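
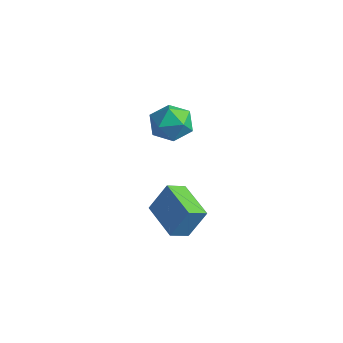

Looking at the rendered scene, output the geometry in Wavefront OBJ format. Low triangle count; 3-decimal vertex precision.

v -3.176 1.451 0.764
v -2.161 1.726 0.798
v -2.799 0.194 -0.318
v -1.784 0.469 -0.284
v -2.242 0.043 0.561
v -2.475 0.82 1.23
v -2.485 1.1 -0.75
v -2.718 1.877 -0.081
v -1.735 1.509 -0.138
v -1.584 0.856 0.672
v -3.376 1.064 -0.192
v -3.225 0.411 0.618
v 1.151 -3.483 -0.606
v 1.561 -2.882 0.694
v 1.275 -2.626 -1.043
v 1.686 -2.024 0.257
v 2.894 -3.916 -0.957
v 3.305 -3.314 0.343
v 3.019 -3.058 -1.394
v 3.429 -2.457 -0.094
f 1 12 6
f 1 6 2
f 1 2 8
f 1 8 11
f 1 11 12
f 2 6 10
f 6 12 5
f 12 11 3
f 11 8 7
f 8 2 9
f 4 10 5
f 4 5 3
f 4 3 7
f 4 7 9
f 4 9 10
f 5 10 6
f 3 5 12
f 7 3 11
f 9 7 8
f 10 9 2
f 14 16 13
f 17 14 13
f 13 16 15
f 15 17 13
f 14 20 16
f 18 14 17
f 18 20 14
f 16 20 15
f 19 17 15
f 15 20 19
f 19 18 17
f 20 18 19



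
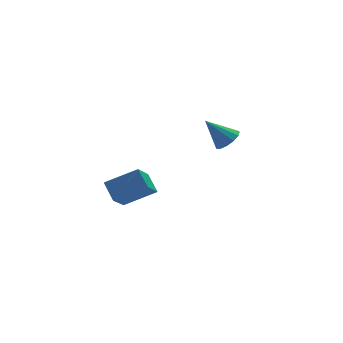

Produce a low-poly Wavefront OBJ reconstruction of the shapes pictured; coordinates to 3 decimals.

v 4.33 0.365 2.607
v 4.836 0.993 2.685
v 3.35 0.995 3.913
v 4.518 1.121 2.384
v 4.14 1.009 2.154
v 3.822 0.693 2.068
v 3.666 0.273 2.153
v 3.72 -0.118 2.382
v 3.968 -0.355 2.683
v 4.331 -0.364 2.959
v 4.694 -0.141 3.124
v 4.941 0.243 3.124
v 4.994 0.666 2.961
v -3.24 -3.006 2.229
v -1.624 -3.439 3.041
v -3.346 -2.051 2.948
v -1.729 -2.484 3.76
v -2.291 -1.916 0.92
v -0.674 -2.349 1.732
v -2.396 -0.961 1.639
v -0.78 -1.394 2.451
f 2 1 4
f 2 4 3
f 4 1 5
f 4 5 3
f 5 1 6
f 5 6 3
f 6 1 7
f 6 7 3
f 7 1 8
f 7 8 3
f 8 1 9
f 8 9 3
f 9 1 10
f 9 10 3
f 10 1 11
f 10 11 3
f 11 1 12
f 11 12 3
f 12 1 13
f 12 13 3
f 13 1 2
f 13 2 3
f 15 17 14
f 18 15 14
f 14 17 16
f 16 18 14
f 15 21 17
f 19 15 18
f 19 21 15
f 17 21 16
f 20 18 16
f 16 21 20
f 20 19 18
f 21 19 20



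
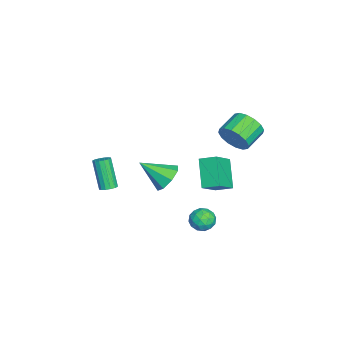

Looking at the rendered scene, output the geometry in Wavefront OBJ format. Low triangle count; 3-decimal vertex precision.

v -1.844 2.362 -3.058
v -3.279 1.999 -1.583
v -1.677 3.409 -2.638
v -3.112 3.046 -1.163
v -0.548 1.714 -1.957
v -1.983 1.351 -0.482
v -0.381 2.761 -1.537
v -1.816 2.398 -0.062
v 0.031 -3.633 -2.065
v 0.478 -3.413 -1.809
v -0.323 -3.927 0.04
v -0.771 -4.147 -0.215
v 0.289 -3.194 -1.831
v -0.513 -3.709 0.018
v 0.03 -3.093 -1.915
v -0.771 -3.608 -0.065
v -0.228 -3.137 -2.039
v -1.029 -3.651 -0.19
v -0.417 -3.313 -2.17
v -1.218 -3.828 -0.321
v -0.486 -3.575 -2.273
v -1.287 -4.09 -0.423
v -0.417 -3.853 -2.32
v -1.218 -4.367 -0.471
v -0.227 -4.071 -2.298
v -1.029 -4.586 -0.449
v 0.031 -4.172 -2.215
v -0.77 -4.687 -0.365
v 0.289 -4.129 -2.09
v -0.512 -4.643 -0.241
v 0.478 -3.952 -1.959
v -0.323 -4.467 -0.11
v 0.547 -3.69 -1.857
v -0.254 -4.205 -0.007
v -2.533 3.294 1.068
v -1.944 3.686 1.884
v -3.198 4.437 2.428
v -3.787 4.046 1.612
v -1.895 4.064 1.476
v -3.149 4.816 2.02
v -2.016 4.236 0.958
v -3.271 4.988 1.502
v -2.276 4.156 0.47
v -3.531 4.907 1.014
v -2.605 3.845 0.142
v -3.859 4.596 0.686
v -2.914 3.386 0.062
v -4.169 4.137 0.606
v -3.122 2.903 0.252
v -4.376 3.654 0.796
v -3.171 2.524 0.66
v -4.425 3.276 1.204
v -3.049 2.352 1.178
v -4.304 3.104 1.722
v -2.789 2.433 1.666
v -4.044 3.184 2.21
v -2.461 2.744 1.994
v -3.715 3.495 2.538
v -2.151 3.203 2.074
v -3.406 3.954 2.618
v -2.021 -0.47 -2.415
v -1.404 -0.981 -3.124
v -2.019 -2.15 -1.205
v -0.966 -0.576 -2.563
v -1.147 -0.109 -1.914
v -1.839 0.146 -1.559
v -2.638 0.04 -1.705
v -3.075 -0.365 -2.267
v -2.895 -0.831 -2.915
v -2.202 -1.086 -3.27
v 2.005 2.216 -3.723
v 2.308 1.853 -3.027
v 0.752 2.187 -3.193
v 1.055 1.824 -2.497
v 1.245 2.625 -2.671
v 2.02 2.642 -2.998
v 1.04 1.398 -3.222
v 1.815 1.415 -3.549
v 1.711 1.347 -2.717
v 1.838 2.105 -2.377
v 1.222 1.935 -3.843
v 1.349 2.693 -3.503
v 2.267 2.037 -3.422
v 0.793 2.003 -2.798
v 0.905 2.474 -2.9
v 1.083 2.26 -2.491
v 2.097 2.501 -3.405
v 2.275 2.288 -2.996
v 1.651 2.741 -2.786
v 0.785 1.752 -3.224
v 0.963 1.539 -2.815
v 1.977 1.78 -3.729
v 2.155 1.566 -3.32
v 1.409 1.299 -3.434
v 2.094 1.526 -2.831
v 1.357 1.509 -2.519
v 1.349 1.259 -2.945
v 1.804 1.269 -3.138
v 2.168 1.972 -2.63
v 1.432 1.955 -2.319
v 1.544 2.426 -2.421
v 1.999 2.436 -2.613
v 1.818 1.675 -2.448
v 1.628 2.085 -3.901
v 0.892 2.068 -3.59
v 1.061 1.604 -3.607
v 1.516 1.614 -3.799
v 1.703 2.531 -3.701
v 0.966 2.514 -3.389
v 1.256 2.771 -3.082
v 1.711 2.781 -3.275
v 1.242 2.365 -3.772
f 2 4 1
f 5 2 1
f 1 4 3
f 3 5 1
f 2 8 4
f 6 2 5
f 6 8 2
f 4 8 3
f 7 5 3
f 3 8 7
f 7 6 5
f 8 6 7
f 10 9 13
f 10 13 11
f 11 13 14
f 11 14 12
f 13 9 15
f 13 15 14
f 14 15 16
f 14 16 12
f 15 9 17
f 15 17 16
f 16 17 18
f 16 18 12
f 17 9 19
f 17 19 18
f 18 19 20
f 18 20 12
f 19 9 21
f 19 21 20
f 20 21 22
f 20 22 12
f 21 9 23
f 21 23 22
f 22 23 24
f 22 24 12
f 23 9 25
f 23 25 24
f 24 25 26
f 24 26 12
f 25 9 27
f 25 27 26
f 26 27 28
f 26 28 12
f 27 9 29
f 27 29 28
f 28 29 30
f 28 30 12
f 29 9 31
f 29 31 30
f 30 31 32
f 30 32 12
f 31 9 33
f 31 33 32
f 32 33 34
f 32 34 12
f 33 9 10
f 33 10 34
f 34 10 11
f 34 11 12
f 36 35 39
f 36 39 37
f 37 39 40
f 37 40 38
f 39 35 41
f 39 41 40
f 40 41 42
f 40 42 38
f 41 35 43
f 41 43 42
f 42 43 44
f 42 44 38
f 43 35 45
f 43 45 44
f 44 45 46
f 44 46 38
f 45 35 47
f 45 47 46
f 46 47 48
f 46 48 38
f 47 35 49
f 47 49 48
f 48 49 50
f 48 50 38
f 49 35 51
f 49 51 50
f 50 51 52
f 50 52 38
f 51 35 53
f 51 53 52
f 52 53 54
f 52 54 38
f 53 35 55
f 53 55 54
f 54 55 56
f 54 56 38
f 55 35 57
f 55 57 56
f 56 57 58
f 56 58 38
f 57 35 59
f 57 59 58
f 58 59 60
f 58 60 38
f 59 35 36
f 59 36 60
f 60 36 37
f 60 37 38
f 62 61 64
f 62 64 63
f 64 61 65
f 64 65 63
f 65 61 66
f 65 66 63
f 66 61 67
f 66 67 63
f 67 61 68
f 67 68 63
f 68 61 69
f 68 69 63
f 69 61 70
f 69 70 63
f 70 61 62
f 70 62 63
f 71 108 87
f 108 82 111
f 87 111 76
f 108 111 87
f 71 87 83
f 87 76 88
f 83 88 72
f 87 88 83
f 71 83 92
f 83 72 93
f 92 93 78
f 83 93 92
f 71 92 104
f 92 78 107
f 104 107 81
f 92 107 104
f 71 104 108
f 104 81 112
f 108 112 82
f 104 112 108
f 72 88 99
f 88 76 102
f 99 102 80
f 88 102 99
f 76 111 89
f 111 82 110
f 89 110 75
f 111 110 89
f 82 112 109
f 112 81 105
f 109 105 73
f 112 105 109
f 81 107 106
f 107 78 94
f 106 94 77
f 107 94 106
f 78 93 98
f 93 72 95
f 98 95 79
f 93 95 98
f 74 100 86
f 100 80 101
f 86 101 75
f 100 101 86
f 74 86 84
f 86 75 85
f 84 85 73
f 86 85 84
f 74 84 91
f 84 73 90
f 91 90 77
f 84 90 91
f 74 91 96
f 91 77 97
f 96 97 79
f 91 97 96
f 74 96 100
f 96 79 103
f 100 103 80
f 96 103 100
f 75 101 89
f 101 80 102
f 89 102 76
f 101 102 89
f 73 85 109
f 85 75 110
f 109 110 82
f 85 110 109
f 77 90 106
f 90 73 105
f 106 105 81
f 90 105 106
f 79 97 98
f 97 77 94
f 98 94 78
f 97 94 98
f 80 103 99
f 103 79 95
f 99 95 72
f 103 95 99



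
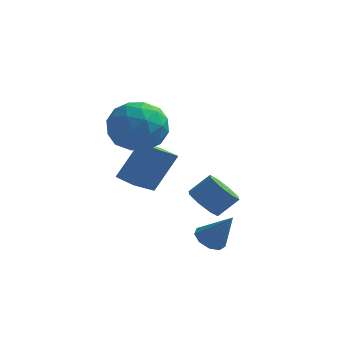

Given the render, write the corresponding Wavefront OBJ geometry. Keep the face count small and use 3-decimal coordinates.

v 1.391 -2.737 -3.212
v 1.799 -2.244 -3.442
v 2.269 -2.863 -1.928
v 1.455 -2.061 -3.189
v 1.081 -2.194 -2.947
v 0.852 -2.581 -2.828
v 0.876 -3.042 -2.889
v 1.141 -3.36 -3.101
v 1.523 -3.387 -3.365
v 1.843 -3.11 -3.557
v 1.952 -2.659 -3.588
v 0.341 0.398 -3.104
v 0.796 0.735 -3.711
v 1.534 1.159 -2.923
v 1.079 0.822 -2.316
v 0.344 1.128 -3.499
v 1.081 1.552 -2.711
v -0.11 1.093 -3.056
v 0.628 1.517 -2.268
v -0.299 0.651 -2.641
v 0.438 1.075 -1.853
v -0.114 0.061 -2.497
v 0.624 0.485 -1.709
v 0.339 -0.332 -2.709
v 1.076 0.092 -1.921
v 0.792 -0.297 -3.152
v 1.53 0.127 -2.364
v 0.982 0.145 -3.567
v 1.719 0.569 -2.779
v -2.594 -0.025 1.289
v -1.356 0.083 1.07
v -2.344 -2.003 1.73
v -1.106 -1.895 1.511
v -1.619 -1.333 2.517
v -1.774 -0.111 2.245
v -1.926 -1.809 0.555
v -2.081 -0.587 0.283
v -0.943 -1.02 0.616
v -0.754 -0.726 1.828
v -2.946 -1.194 0.972
v -2.757 -0.9 2.184
v -1.997 0.202 1.141
v -1.703 -2.122 1.659
v -2.004 -1.792 2.251
v -1.277 -1.729 2.121
v -2.243 0.089 1.831
v -1.515 0.152 1.702
v -1.67 -0.68 2.553
v -2.185 -2.072 1.098
v -1.457 -2.009 0.969
v -2.423 -0.191 0.679
v -1.696 -0.128 0.549
v -2.03 -1.24 0.247
v -1.027 -0.382 0.745
v -0.88 -1.545 1.004
v -1.362 -1.494 0.443
v -1.453 -0.776 0.283
v -0.916 -0.209 1.458
v -0.768 -1.372 1.717
v -1.07 -1.042 2.308
v -1.161 -0.323 2.148
v -0.673 -0.857 1.191
v -2.932 -0.548 1.083
v -2.784 -1.711 1.342
v -2.539 -1.597 0.652
v -2.63 -0.878 0.492
v -2.82 -0.375 1.796
v -2.673 -1.538 2.055
v -2.247 -1.144 2.517
v -2.338 -0.426 2.357
v -3.027 -1.063 1.609
v -2.192 0.032 -2.095
v -2.568 -1.47 -1.119
v -1.48 0.869 -0.533
v -1.855 -0.633 0.443
v -1.405 -0.287 -2.283
v -1.78 -1.789 -1.307
v -0.692 0.55 -0.721
v -1.068 -0.952 0.255
f 2 1 4
f 2 4 3
f 4 1 5
f 4 5 3
f 5 1 6
f 5 6 3
f 6 1 7
f 6 7 3
f 7 1 8
f 7 8 3
f 8 1 9
f 8 9 3
f 9 1 10
f 9 10 3
f 10 1 11
f 10 11 3
f 11 1 2
f 11 2 3
f 13 12 16
f 13 16 14
f 14 16 17
f 14 17 15
f 16 12 18
f 16 18 17
f 17 18 19
f 17 19 15
f 18 12 20
f 18 20 19
f 19 20 21
f 19 21 15
f 20 12 22
f 20 22 21
f 21 22 23
f 21 23 15
f 22 12 24
f 22 24 23
f 23 24 25
f 23 25 15
f 24 12 26
f 24 26 25
f 25 26 27
f 25 27 15
f 26 12 28
f 26 28 27
f 27 28 29
f 27 29 15
f 28 12 13
f 28 13 29
f 29 13 14
f 29 14 15
f 30 67 46
f 67 41 70
f 46 70 35
f 67 70 46
f 30 46 42
f 46 35 47
f 42 47 31
f 46 47 42
f 30 42 51
f 42 31 52
f 51 52 37
f 42 52 51
f 30 51 63
f 51 37 66
f 63 66 40
f 51 66 63
f 30 63 67
f 63 40 71
f 67 71 41
f 63 71 67
f 31 47 58
f 47 35 61
f 58 61 39
f 47 61 58
f 35 70 48
f 70 41 69
f 48 69 34
f 70 69 48
f 41 71 68
f 71 40 64
f 68 64 32
f 71 64 68
f 40 66 65
f 66 37 53
f 65 53 36
f 66 53 65
f 37 52 57
f 52 31 54
f 57 54 38
f 52 54 57
f 33 59 45
f 59 39 60
f 45 60 34
f 59 60 45
f 33 45 43
f 45 34 44
f 43 44 32
f 45 44 43
f 33 43 50
f 43 32 49
f 50 49 36
f 43 49 50
f 33 50 55
f 50 36 56
f 55 56 38
f 50 56 55
f 33 55 59
f 55 38 62
f 59 62 39
f 55 62 59
f 34 60 48
f 60 39 61
f 48 61 35
f 60 61 48
f 32 44 68
f 44 34 69
f 68 69 41
f 44 69 68
f 36 49 65
f 49 32 64
f 65 64 40
f 49 64 65
f 38 56 57
f 56 36 53
f 57 53 37
f 56 53 57
f 39 62 58
f 62 38 54
f 58 54 31
f 62 54 58
f 73 75 72
f 76 73 72
f 72 75 74
f 74 76 72
f 73 79 75
f 77 73 76
f 77 79 73
f 75 79 74
f 78 76 74
f 74 79 78
f 78 77 76
f 79 77 78



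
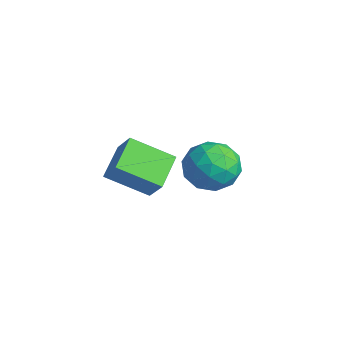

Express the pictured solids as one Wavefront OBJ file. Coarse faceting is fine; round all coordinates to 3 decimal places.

v -0.706 1.098 -3.125
v 0.072 1.811 -2.627
v -0.012 -0.351 -2.133
v 0.766 0.362 -1.635
v -0.368 0.465 -1.378
v -0.797 1.361 -1.992
v 0.857 0.099 -2.768
v 0.428 0.995 -3.382
v 1.038 1.194 -2.406
v 0.281 1.42 -1.547
v -0.221 0.04 -3.213
v -0.978 0.266 -2.354
v -0.378 1.582 -2.963
v 0.438 -0.122 -1.797
v -0.229 -0.061 -1.646
v 0.228 0.358 -1.353
v -0.888 1.317 -2.59
v -0.431 1.736 -2.297
v -0.69 0.945 -1.563
v 0.491 -0.276 -2.463
v 0.948 0.143 -2.17
v -0.168 1.102 -3.407
v 0.289 1.521 -3.114
v 0.75 0.515 -3.197
v 0.647 1.638 -2.541
v 1.055 0.786 -1.958
v 1.108 0.632 -2.624
v 0.857 1.159 -2.984
v 0.202 1.771 -2.036
v 0.61 0.919 -1.453
v -0.057 0.98 -1.302
v -0.309 1.506 -1.662
v 0.77 1.408 -1.906
v -0.55 0.541 -3.307
v -0.142 -0.311 -2.724
v 0.369 -0.046 -3.098
v 0.117 0.48 -3.458
v -0.995 0.674 -2.802
v -0.587 -0.178 -2.219
v -0.797 0.301 -1.776
v -1.048 0.828 -2.136
v -0.71 0.052 -2.854
v 2.037 -2.761 -1.433
v 1.165 -4.099 -0.559
v 1.114 -1.762 -0.824
v 0.243 -3.1 0.049
v 2.777 -2.64 -0.509
v 1.906 -3.978 0.364
v 1.855 -1.641 0.099
v 0.983 -2.979 0.973
f 1 38 17
f 38 12 41
f 17 41 6
f 38 41 17
f 1 17 13
f 17 6 18
f 13 18 2
f 17 18 13
f 1 13 22
f 13 2 23
f 22 23 8
f 13 23 22
f 1 22 34
f 22 8 37
f 34 37 11
f 22 37 34
f 1 34 38
f 34 11 42
f 38 42 12
f 34 42 38
f 2 18 29
f 18 6 32
f 29 32 10
f 18 32 29
f 6 41 19
f 41 12 40
f 19 40 5
f 41 40 19
f 12 42 39
f 42 11 35
f 39 35 3
f 42 35 39
f 11 37 36
f 37 8 24
f 36 24 7
f 37 24 36
f 8 23 28
f 23 2 25
f 28 25 9
f 23 25 28
f 4 30 16
f 30 10 31
f 16 31 5
f 30 31 16
f 4 16 14
f 16 5 15
f 14 15 3
f 16 15 14
f 4 14 21
f 14 3 20
f 21 20 7
f 14 20 21
f 4 21 26
f 21 7 27
f 26 27 9
f 21 27 26
f 4 26 30
f 26 9 33
f 30 33 10
f 26 33 30
f 5 31 19
f 31 10 32
f 19 32 6
f 31 32 19
f 3 15 39
f 15 5 40
f 39 40 12
f 15 40 39
f 7 20 36
f 20 3 35
f 36 35 11
f 20 35 36
f 9 27 28
f 27 7 24
f 28 24 8
f 27 24 28
f 10 33 29
f 33 9 25
f 29 25 2
f 33 25 29
f 44 46 43
f 47 44 43
f 43 46 45
f 45 47 43
f 44 50 46
f 48 44 47
f 48 50 44
f 46 50 45
f 49 47 45
f 45 50 49
f 49 48 47
f 50 48 49



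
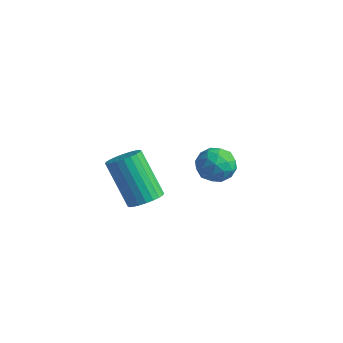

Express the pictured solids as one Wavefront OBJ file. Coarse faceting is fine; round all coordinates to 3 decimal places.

v -0.993 0.029 0.266
v -0.491 0.352 0.528
v -0.449 -0.872 0.332
v 0.053 -0.549 0.594
v -0.499 -0.622 0.932
v -0.835 -0.065 0.891
v -0.105 -0.455 -0.031
v -0.441 0.102 -0.072
v 0.058 0.053 0.344
v -0.186 -0.051 0.94
v -0.754 -0.469 -0.08
v -0.998 -0.573 0.516
v -0.79 0.27 0.391
v -0.15 -0.79 0.469
v -0.475 -0.832 0.668
v -0.18 -0.643 0.822
v -0.992 0.025 0.605
v -0.697 0.214 0.758
v -0.702 -0.358 0.997
v -0.243 -0.734 0.102
v 0.052 -0.545 0.255
v -0.76 0.123 0.038
v -0.465 0.312 0.192
v -0.238 -0.162 -0.137
v -0.172 0.283 0.437
v 0.148 -0.246 0.476
v 0.055 -0.191 0.108
v -0.142 0.137 0.084
v -0.315 0.223 0.787
v 0.005 -0.307 0.826
v -0.32 -0.35 1.025
v -0.518 -0.022 1.001
v 0.008 0.047 0.679
v -0.945 -0.213 0.034
v -0.625 -0.743 0.073
v -0.422 -0.498 -0.141
v -0.62 -0.17 -0.165
v -1.088 -0.274 0.384
v -0.768 -0.803 0.423
v -0.798 -0.657 0.776
v -0.995 -0.329 0.752
v -0.948 -0.567 0.181
v -0.049 -3.851 1.345
v 0.271 -4.198 1.607
v -0.65 -4.076 2.897
v -0.971 -3.729 2.635
v 0.362 -4.014 1.654
v -0.559 -3.892 2.944
v 0.391 -3.805 1.655
v -0.531 -3.683 2.945
v 0.352 -3.603 1.608
v -0.57 -3.481 2.898
v 0.252 -3.439 1.522
v -0.669 -3.317 2.812
v 0.107 -3.338 1.408
v -0.815 -3.216 2.698
v -0.063 -3.314 1.285
v -0.984 -3.193 2.575
v -0.23 -3.373 1.171
v -1.151 -3.251 2.461
v -0.37 -3.504 1.083
v -1.291 -3.382 2.373
v -0.461 -3.688 1.036
v -1.382 -3.566 2.326
v -0.489 -3.897 1.035
v -1.411 -3.775 2.325
v -0.45 -4.099 1.082
v -1.372 -3.977 2.372
v -0.351 -4.263 1.168
v -1.272 -4.141 2.458
v -0.205 -4.364 1.282
v -1.127 -4.242 2.572
v -0.036 -4.387 1.405
v -0.957 -4.266 2.695
v 0.131 -4.329 1.519
v -0.79 -4.207 2.809
f 1 38 17
f 38 12 41
f 17 41 6
f 38 41 17
f 1 17 13
f 17 6 18
f 13 18 2
f 17 18 13
f 1 13 22
f 13 2 23
f 22 23 8
f 13 23 22
f 1 22 34
f 22 8 37
f 34 37 11
f 22 37 34
f 1 34 38
f 34 11 42
f 38 42 12
f 34 42 38
f 2 18 29
f 18 6 32
f 29 32 10
f 18 32 29
f 6 41 19
f 41 12 40
f 19 40 5
f 41 40 19
f 12 42 39
f 42 11 35
f 39 35 3
f 42 35 39
f 11 37 36
f 37 8 24
f 36 24 7
f 37 24 36
f 8 23 28
f 23 2 25
f 28 25 9
f 23 25 28
f 4 30 16
f 30 10 31
f 16 31 5
f 30 31 16
f 4 16 14
f 16 5 15
f 14 15 3
f 16 15 14
f 4 14 21
f 14 3 20
f 21 20 7
f 14 20 21
f 4 21 26
f 21 7 27
f 26 27 9
f 21 27 26
f 4 26 30
f 26 9 33
f 30 33 10
f 26 33 30
f 5 31 19
f 31 10 32
f 19 32 6
f 31 32 19
f 3 15 39
f 15 5 40
f 39 40 12
f 15 40 39
f 7 20 36
f 20 3 35
f 36 35 11
f 20 35 36
f 9 27 28
f 27 7 24
f 28 24 8
f 27 24 28
f 10 33 29
f 33 9 25
f 29 25 2
f 33 25 29
f 44 43 47
f 44 47 45
f 45 47 48
f 45 48 46
f 47 43 49
f 47 49 48
f 48 49 50
f 48 50 46
f 49 43 51
f 49 51 50
f 50 51 52
f 50 52 46
f 51 43 53
f 51 53 52
f 52 53 54
f 52 54 46
f 53 43 55
f 53 55 54
f 54 55 56
f 54 56 46
f 55 43 57
f 55 57 56
f 56 57 58
f 56 58 46
f 57 43 59
f 57 59 58
f 58 59 60
f 58 60 46
f 59 43 61
f 59 61 60
f 60 61 62
f 60 62 46
f 61 43 63
f 61 63 62
f 62 63 64
f 62 64 46
f 63 43 65
f 63 65 64
f 64 65 66
f 64 66 46
f 65 43 67
f 65 67 66
f 66 67 68
f 66 68 46
f 67 43 69
f 67 69 68
f 68 69 70
f 68 70 46
f 69 43 71
f 69 71 70
f 70 71 72
f 70 72 46
f 71 43 73
f 71 73 72
f 72 73 74
f 72 74 46
f 73 43 75
f 73 75 74
f 74 75 76
f 74 76 46
f 75 43 44
f 75 44 76
f 76 44 45
f 76 45 46



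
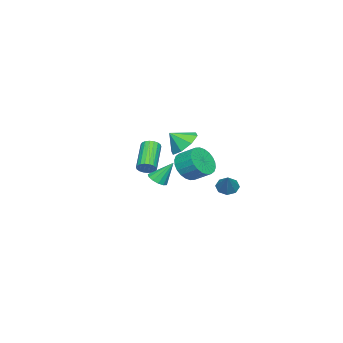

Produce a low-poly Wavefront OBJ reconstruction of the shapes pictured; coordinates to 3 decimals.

v -0.708 -1.709 -0.119
v -0.331 -1.885 0.299
v -1.914 -2.388 1.517
v -2.292 -2.211 1.099
v -0.367 -1.631 0.356
v -1.951 -2.134 1.574
v -0.471 -1.393 0.319
v -2.055 -1.896 1.537
v -0.622 -1.217 0.196
v -2.206 -1.72 1.414
v -0.79 -1.139 0.01
v -2.373 -1.641 1.228
v -0.942 -1.173 -0.202
v -2.525 -1.676 1.016
v -1.047 -1.314 -0.397
v -2.631 -1.816 0.821
v -1.086 -1.532 -0.537
v -2.669 -2.035 0.681
v -1.049 -1.786 -0.594
v -2.633 -2.289 0.624
v -0.945 -2.024 -0.557
v -2.529 -2.527 0.661
v -0.794 -2.2 -0.434
v -2.378 -2.703 0.784
v -0.627 -2.279 -0.248
v -2.21 -2.781 0.97
v -0.475 -2.244 -0.036
v -2.058 -2.747 1.182
v -0.369 -2.104 0.159
v -1.953 -2.606 1.377
v -1.293 0.386 1.932
v -0.624 1.143 2.254
v -0.867 -0.346 2.768
v -1.336 1.172 2.642
v -2.023 0.741 2.613
v -2.282 0.102 2.186
v -1.961 -0.371 1.609
v -1.249 -0.4 1.222
v -0.562 0.031 1.25
v -0.303 0.67 1.678
v 4.007 1.36 1.081
v 4.557 1.658 1.01
v 3.733 2.16 2.319
v 4.316 1.849 0.833
v 3.977 1.885 0.734
v 3.647 1.754 0.746
v 3.432 1.498 0.864
v 3.399 1.198 1.051
v 3.559 0.949 1.247
v 3.862 0.831 1.39
v 4.21 0.88 1.436
v 4.494 1.082 1.368
v 4.624 1.372 1.209
v -1.112 3.124 -0.858
v -0.663 3.292 -1.34
v -0.148 3.576 0.198
v -0.981 3.686 -1.218
v -1.375 3.751 -0.885
v -1.616 3.449 -0.537
v -1.562 2.957 -0.376
v -1.244 2.563 -0.498
v -0.849 2.498 -0.831
v -0.609 2.8 -1.18
v -3.603 -0.571 -0.739
v -2.781 -0.264 -1.352
v -2.694 0.818 -0.693
v -3.517 0.511 -0.081
v -3.104 -0.108 -1.565
v -3.017 0.974 -0.906
v -3.503 -0.023 -1.653
v -3.416 1.059 -0.994
v -3.918 -0.021 -1.602
v -3.831 1.061 -0.943
v -4.284 -0.103 -1.419
v -4.197 0.98 -0.76
v -4.547 -0.256 -1.133
v -4.46 0.827 -0.474
v -4.666 -0.457 -0.787
v -4.579 0.625 -0.128
v -4.624 -0.675 -0.434
v -4.537 0.407 0.225
v -4.426 -0.878 -0.127
v -4.339 0.204 0.532
v -4.103 -1.034 0.086
v -4.016 0.048 0.745
v -3.704 -1.119 0.174
v -3.617 -0.037 0.833
v -3.289 -1.121 0.123
v -3.202 -0.039 0.782
v -2.923 -1.04 -0.06
v -2.836 0.043 0.599
v -2.66 -0.887 -0.346
v -2.573 0.196 0.313
v -2.541 -0.685 -0.692
v -2.454 0.397 -0.033
v -2.583 -0.467 -1.045
v -2.496 0.615 -0.386
f 2 1 5
f 2 5 3
f 3 5 6
f 3 6 4
f 5 1 7
f 5 7 6
f 6 7 8
f 6 8 4
f 7 1 9
f 7 9 8
f 8 9 10
f 8 10 4
f 9 1 11
f 9 11 10
f 10 11 12
f 10 12 4
f 11 1 13
f 11 13 12
f 12 13 14
f 12 14 4
f 13 1 15
f 13 15 14
f 14 15 16
f 14 16 4
f 15 1 17
f 15 17 16
f 16 17 18
f 16 18 4
f 17 1 19
f 17 19 18
f 18 19 20
f 18 20 4
f 19 1 21
f 19 21 20
f 20 21 22
f 20 22 4
f 21 1 23
f 21 23 22
f 22 23 24
f 22 24 4
f 23 1 25
f 23 25 24
f 24 25 26
f 24 26 4
f 25 1 27
f 25 27 26
f 26 27 28
f 26 28 4
f 27 1 29
f 27 29 28
f 28 29 30
f 28 30 4
f 29 1 2
f 29 2 30
f 30 2 3
f 30 3 4
f 32 31 34
f 32 34 33
f 34 31 35
f 34 35 33
f 35 31 36
f 35 36 33
f 36 31 37
f 36 37 33
f 37 31 38
f 37 38 33
f 38 31 39
f 38 39 33
f 39 31 40
f 39 40 33
f 40 31 32
f 40 32 33
f 42 41 44
f 42 44 43
f 44 41 45
f 44 45 43
f 45 41 46
f 45 46 43
f 46 41 47
f 46 47 43
f 47 41 48
f 47 48 43
f 48 41 49
f 48 49 43
f 49 41 50
f 49 50 43
f 50 41 51
f 50 51 43
f 51 41 52
f 51 52 43
f 52 41 53
f 52 53 43
f 53 41 42
f 53 42 43
f 55 54 57
f 55 57 56
f 57 54 58
f 57 58 56
f 58 54 59
f 58 59 56
f 59 54 60
f 59 60 56
f 60 54 61
f 60 61 56
f 61 54 62
f 61 62 56
f 62 54 63
f 62 63 56
f 63 54 55
f 63 55 56
f 65 64 68
f 65 68 66
f 66 68 69
f 66 69 67
f 68 64 70
f 68 70 69
f 69 70 71
f 69 71 67
f 70 64 72
f 70 72 71
f 71 72 73
f 71 73 67
f 72 64 74
f 72 74 73
f 73 74 75
f 73 75 67
f 74 64 76
f 74 76 75
f 75 76 77
f 75 77 67
f 76 64 78
f 76 78 77
f 77 78 79
f 77 79 67
f 78 64 80
f 78 80 79
f 79 80 81
f 79 81 67
f 80 64 82
f 80 82 81
f 81 82 83
f 81 83 67
f 82 64 84
f 82 84 83
f 83 84 85
f 83 85 67
f 84 64 86
f 84 86 85
f 85 86 87
f 85 87 67
f 86 64 88
f 86 88 87
f 87 88 89
f 87 89 67
f 88 64 90
f 88 90 89
f 89 90 91
f 89 91 67
f 90 64 92
f 90 92 91
f 91 92 93
f 91 93 67
f 92 64 94
f 92 94 93
f 93 94 95
f 93 95 67
f 94 64 96
f 94 96 95
f 95 96 97
f 95 97 67
f 96 64 65
f 96 65 97
f 97 65 66
f 97 66 67



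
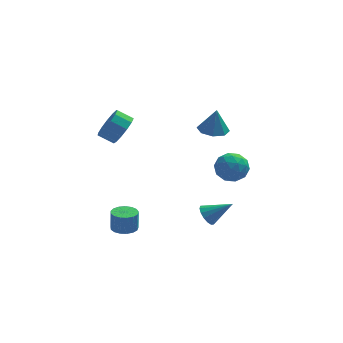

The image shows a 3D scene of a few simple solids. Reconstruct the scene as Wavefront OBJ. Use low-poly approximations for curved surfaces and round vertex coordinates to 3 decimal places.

v 2.835 3.651 0.616
v 3.732 3.545 0.506
v 3.025 3.689 2.124
v 3.541 4.215 0.512
v 2.936 4.554 0.58
v 2.272 4.364 0.669
v 1.938 3.756 0.727
v 2.128 3.086 0.72
v 2.733 2.747 0.652
v 3.397 2.937 0.563
v -2.364 -3.613 -1.821
v -1.645 -3.602 -1.841
v -1.616 -3.475 -0.698
v -2.336 -3.487 -0.679
v -1.734 -3.271 -1.875
v -1.705 -3.144 -0.733
v -1.967 -3.018 -1.897
v -1.938 -2.891 -0.755
v -2.291 -2.902 -1.902
v -2.262 -2.775 -0.759
v -2.632 -2.948 -1.888
v -2.603 -2.822 -0.746
v -2.912 -3.148 -1.859
v -2.883 -3.021 -0.717
v -3.066 -3.453 -1.821
v -3.038 -3.327 -0.679
v -3.06 -3.796 -1.784
v -3.031 -3.669 -0.641
v -2.894 -4.096 -1.754
v -2.865 -3.97 -0.612
v -2.607 -4.286 -1.741
v -2.578 -4.16 -0.598
v -2.264 -4.322 -1.745
v -2.235 -4.196 -0.603
v -1.944 -4.196 -1.767
v -1.916 -4.069 -0.625
v -1.721 -3.936 -1.802
v -1.692 -3.809 -0.659
v -2.152 1.08 2.474
v -1.742 0.745 3.299
v -2.578 0.986 3.812
v -2.988 1.32 2.986
v -1.609 1.28 3.264
v -2.445 1.521 3.777
v -1.648 1.751 2.979
v -2.484 1.992 3.492
v -1.848 2.009 2.533
v -2.684 2.25 3.046
v -2.143 1.972 2.068
v -2.979 2.213 2.581
v -2.442 1.651 1.732
v -3.278 1.892 2.245
v -2.648 1.149 1.632
v -3.484 1.39 2.144
v -2.697 0.625 1.798
v -3.533 0.866 2.311
v -2.573 0.245 2.179
v -3.409 0.486 2.692
v -2.315 0.13 2.654
v -3.151 0.371 3.167
v -2.005 0.317 3.071
v -2.841 0.558 3.584
v 3.865 2.503 -0.637
v 4.593 2.095 -1.224
v 2.787 1.385 -1.196
v 3.515 0.977 -1.783
v 3.567 0.885 -0.768
v 4.233 1.576 -0.423
v 3.147 1.904 -1.997
v 3.813 2.595 -1.652
v 4.149 1.725 -2.064
v 4.408 1.095 -1.305
v 2.972 2.385 -1.115
v 3.231 1.755 -0.356
v 4.323 2.397 -0.881
v 3.057 1.083 -1.539
v 3.087 1.029 -0.942
v 3.515 0.789 -1.287
v 4.112 2.092 -0.411
v 4.54 1.852 -0.756
v 3.937 1.141 -0.488
v 2.84 1.628 -1.664
v 3.268 1.388 -2.009
v 3.865 2.691 -1.133
v 4.293 2.451 -1.478
v 3.443 2.339 -1.932
v 4.49 1.94 -1.72
v 3.857 1.283 -2.049
v 3.641 1.827 -2.175
v 4.032 2.234 -1.972
v 4.643 1.57 -1.274
v 4.009 0.913 -1.603
v 4.04 0.858 -1.006
v 4.431 1.265 -0.803
v 4.382 1.352 -1.768
v 3.371 2.567 -0.817
v 2.737 1.91 -1.146
v 2.949 2.215 -1.617
v 3.34 2.622 -1.414
v 3.523 2.197 -0.371
v 2.89 1.54 -0.7
v 3.348 1.246 -0.448
v 3.739 1.653 -0.245
v 2.998 2.128 -0.652
v 2.116 -1.038 -3.003
v 2.446 -1.365 -3.527
v 3.464 -1.162 -2.077
v 2.514 -1.013 -3.579
v 2.476 -0.667 -3.476
v 2.341 -0.421 -3.247
v 2.146 -0.34 -2.953
v 1.943 -0.446 -2.672
v 1.786 -0.711 -2.48
v 1.718 -1.063 -2.428
v 1.757 -1.408 -2.531
v 1.892 -1.654 -2.76
v 2.087 -1.735 -3.054
v 2.29 -1.629 -3.335
f 2 1 4
f 2 4 3
f 4 1 5
f 4 5 3
f 5 1 6
f 5 6 3
f 6 1 7
f 6 7 3
f 7 1 8
f 7 8 3
f 8 1 9
f 8 9 3
f 9 1 10
f 9 10 3
f 10 1 2
f 10 2 3
f 12 11 15
f 12 15 13
f 13 15 16
f 13 16 14
f 15 11 17
f 15 17 16
f 16 17 18
f 16 18 14
f 17 11 19
f 17 19 18
f 18 19 20
f 18 20 14
f 19 11 21
f 19 21 20
f 20 21 22
f 20 22 14
f 21 11 23
f 21 23 22
f 22 23 24
f 22 24 14
f 23 11 25
f 23 25 24
f 24 25 26
f 24 26 14
f 25 11 27
f 25 27 26
f 26 27 28
f 26 28 14
f 27 11 29
f 27 29 28
f 28 29 30
f 28 30 14
f 29 11 31
f 29 31 30
f 30 31 32
f 30 32 14
f 31 11 33
f 31 33 32
f 32 33 34
f 32 34 14
f 33 11 35
f 33 35 34
f 34 35 36
f 34 36 14
f 35 11 37
f 35 37 36
f 36 37 38
f 36 38 14
f 37 11 12
f 37 12 38
f 38 12 13
f 38 13 14
f 40 39 43
f 40 43 41
f 41 43 44
f 41 44 42
f 43 39 45
f 43 45 44
f 44 45 46
f 44 46 42
f 45 39 47
f 45 47 46
f 46 47 48
f 46 48 42
f 47 39 49
f 47 49 48
f 48 49 50
f 48 50 42
f 49 39 51
f 49 51 50
f 50 51 52
f 50 52 42
f 51 39 53
f 51 53 52
f 52 53 54
f 52 54 42
f 53 39 55
f 53 55 54
f 54 55 56
f 54 56 42
f 55 39 57
f 55 57 56
f 56 57 58
f 56 58 42
f 57 39 59
f 57 59 58
f 58 59 60
f 58 60 42
f 59 39 61
f 59 61 60
f 60 61 62
f 60 62 42
f 61 39 40
f 61 40 62
f 62 40 41
f 62 41 42
f 63 100 79
f 100 74 103
f 79 103 68
f 100 103 79
f 63 79 75
f 79 68 80
f 75 80 64
f 79 80 75
f 63 75 84
f 75 64 85
f 84 85 70
f 75 85 84
f 63 84 96
f 84 70 99
f 96 99 73
f 84 99 96
f 63 96 100
f 96 73 104
f 100 104 74
f 96 104 100
f 64 80 91
f 80 68 94
f 91 94 72
f 80 94 91
f 68 103 81
f 103 74 102
f 81 102 67
f 103 102 81
f 74 104 101
f 104 73 97
f 101 97 65
f 104 97 101
f 73 99 98
f 99 70 86
f 98 86 69
f 99 86 98
f 70 85 90
f 85 64 87
f 90 87 71
f 85 87 90
f 66 92 78
f 92 72 93
f 78 93 67
f 92 93 78
f 66 78 76
f 78 67 77
f 76 77 65
f 78 77 76
f 66 76 83
f 76 65 82
f 83 82 69
f 76 82 83
f 66 83 88
f 83 69 89
f 88 89 71
f 83 89 88
f 66 88 92
f 88 71 95
f 92 95 72
f 88 95 92
f 67 93 81
f 93 72 94
f 81 94 68
f 93 94 81
f 65 77 101
f 77 67 102
f 101 102 74
f 77 102 101
f 69 82 98
f 82 65 97
f 98 97 73
f 82 97 98
f 71 89 90
f 89 69 86
f 90 86 70
f 89 86 90
f 72 95 91
f 95 71 87
f 91 87 64
f 95 87 91
f 106 105 108
f 106 108 107
f 108 105 109
f 108 109 107
f 109 105 110
f 109 110 107
f 110 105 111
f 110 111 107
f 111 105 112
f 111 112 107
f 112 105 113
f 112 113 107
f 113 105 114
f 113 114 107
f 114 105 115
f 114 115 107
f 115 105 116
f 115 116 107
f 116 105 117
f 116 117 107
f 117 105 118
f 117 118 107
f 118 105 106
f 118 106 107



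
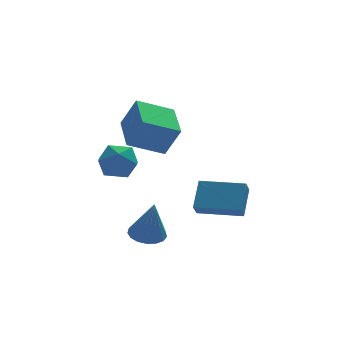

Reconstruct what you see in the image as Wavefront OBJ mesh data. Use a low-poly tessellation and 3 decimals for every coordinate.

v -2.81 0.354 -4.837
v -2.002 0.016 -4.995
v -2.61 -0.134 -2.763
v -1.926 0.426 -4.906
v -2.052 0.819 -4.801
v -2.352 1.105 -4.705
v -2.757 1.22 -4.639
v -3.174 1.136 -4.618
v -3.508 0.873 -4.648
v -3.682 0.491 -4.721
v -3.656 0.078 -4.82
v -3.437 -0.272 -4.924
v -3.074 -0.479 -5.007
v -2.65 -0.495 -5.052
v -2.264 -0.316 -5.047
v -0.55 0.742 -3.702
v 0.068 1.836 -2.618
v -0.234 1.208 -4.352
v 0.385 2.302 -3.268
v 1.315 -0.402 -3.612
v 1.934 0.692 -2.528
v 1.632 0.064 -4.262
v 2.25 1.158 -3.178
v -3.542 1.006 0.547
v -2.913 0.619 2.034
v -3.235 3.103 0.963
v -2.607 2.716 2.45
v -1.813 0.904 -0.21
v -1.185 0.517 1.277
v -1.507 3.001 0.206
v -0.878 2.614 1.693
v -3.977 2.513 -0.091
v -3.298 3.05 -0.726
v -3.982 1.19 -1.214
v -3.303 1.727 -1.849
v -2.969 1.355 -0.9
v -2.966 2.172 -0.206
v -4.314 2.068 -1.734
v -4.311 2.885 -1.04
v -3.507 2.774 -1.741
v -2.676 2.333 -1.225
v -4.604 1.907 -0.715
v -3.773 1.466 -0.199
f 2 1 4
f 2 4 3
f 4 1 5
f 4 5 3
f 5 1 6
f 5 6 3
f 6 1 7
f 6 7 3
f 7 1 8
f 7 8 3
f 8 1 9
f 8 9 3
f 9 1 10
f 9 10 3
f 10 1 11
f 10 11 3
f 11 1 12
f 11 12 3
f 12 1 13
f 12 13 3
f 13 1 14
f 13 14 3
f 14 1 15
f 14 15 3
f 15 1 2
f 15 2 3
f 17 19 16
f 20 17 16
f 16 19 18
f 18 20 16
f 17 23 19
f 21 17 20
f 21 23 17
f 19 23 18
f 22 20 18
f 18 23 22
f 22 21 20
f 23 21 22
f 25 27 24
f 28 25 24
f 24 27 26
f 26 28 24
f 25 31 27
f 29 25 28
f 29 31 25
f 27 31 26
f 30 28 26
f 26 31 30
f 30 29 28
f 31 29 30
f 32 43 37
f 32 37 33
f 32 33 39
f 32 39 42
f 32 42 43
f 33 37 41
f 37 43 36
f 43 42 34
f 42 39 38
f 39 33 40
f 35 41 36
f 35 36 34
f 35 34 38
f 35 38 40
f 35 40 41
f 36 41 37
f 34 36 43
f 38 34 42
f 40 38 39
f 41 40 33



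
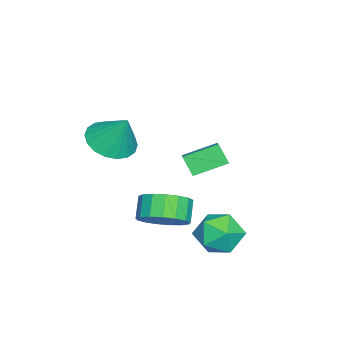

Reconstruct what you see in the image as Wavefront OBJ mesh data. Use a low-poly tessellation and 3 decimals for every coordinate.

v 0.41 -1.391 0.974
v 0.886 -0.585 0.415
v 0.77 -0.609 2.406
v 0.425 -0.436 0.449
v -0.038 -0.475 0.588
v -0.413 -0.696 0.802
v -0.624 -1.054 1.051
v -0.631 -1.479 1.285
v -0.432 -1.887 1.457
v -0.066 -2.196 1.534
v 0.394 -2.346 1.5
v 0.857 -2.306 1.361
v 1.232 -2.085 1.146
v 1.444 -1.727 0.897
v 1.451 -1.302 0.664
v 1.251 -0.894 0.491
v 1.293 0.932 -2.644
v 2.035 1.134 -1.913
v 1.288 1.03 -1.126
v 0.547 0.828 -1.856
v 1.85 1.592 -2.028
v 1.103 1.488 -1.241
v 1.537 1.899 -2.284
v 0.79 1.795 -1.497
v 1.169 1.985 -2.623
v 0.422 1.88 -1.836
v 0.829 1.829 -2.966
v 0.082 1.725 -2.179
v 0.596 1.468 -3.235
v -0.151 1.363 -2.448
v 0.522 0.984 -3.369
v -0.225 0.88 -2.582
v 0.625 0.488 -3.336
v -0.122 0.384 -2.549
v 0.882 0.094 -3.145
v 0.135 -0.01 -2.358
v 1.232 -0.108 -2.839
v 0.485 -0.212 -2.052
v 1.597 -0.072 -2.488
v 0.85 -0.176 -1.701
v 1.892 0.195 -2.173
v 1.145 0.09 -1.386
v 2.05 0.63 -1.966
v 1.303 0.525 -1.179
v 1.125 4.154 -2.844
v 1.987 3.646 -2.401
v 0.553 2.614 -3.499
v 1.415 2.106 -3.056
v 0.629 2.512 -2.413
v 0.983 3.464 -2.008
v 1.557 2.796 -3.892
v 1.911 3.748 -3.487
v 2.254 2.807 -3.049
v 1.68 2.631 -2.135
v 0.86 3.629 -3.765
v 0.286 3.453 -2.851
v -2.444 1.042 -2.248
v -2.747 0.528 -1.42
v -3.135 2.319 -1.707
v -3.438 1.806 -0.879
v -1.422 1.354 -1.681
v -1.725 0.841 -0.853
v -2.113 2.632 -1.14
v -2.416 2.118 -0.312
f 2 1 4
f 2 4 3
f 4 1 5
f 4 5 3
f 5 1 6
f 5 6 3
f 6 1 7
f 6 7 3
f 7 1 8
f 7 8 3
f 8 1 9
f 8 9 3
f 9 1 10
f 9 10 3
f 10 1 11
f 10 11 3
f 11 1 12
f 11 12 3
f 12 1 13
f 12 13 3
f 13 1 14
f 13 14 3
f 14 1 15
f 14 15 3
f 15 1 16
f 15 16 3
f 16 1 2
f 16 2 3
f 18 17 21
f 18 21 19
f 19 21 22
f 19 22 20
f 21 17 23
f 21 23 22
f 22 23 24
f 22 24 20
f 23 17 25
f 23 25 24
f 24 25 26
f 24 26 20
f 25 17 27
f 25 27 26
f 26 27 28
f 26 28 20
f 27 17 29
f 27 29 28
f 28 29 30
f 28 30 20
f 29 17 31
f 29 31 30
f 30 31 32
f 30 32 20
f 31 17 33
f 31 33 32
f 32 33 34
f 32 34 20
f 33 17 35
f 33 35 34
f 34 35 36
f 34 36 20
f 35 17 37
f 35 37 36
f 36 37 38
f 36 38 20
f 37 17 39
f 37 39 38
f 38 39 40
f 38 40 20
f 39 17 41
f 39 41 40
f 40 41 42
f 40 42 20
f 41 17 43
f 41 43 42
f 42 43 44
f 42 44 20
f 43 17 18
f 43 18 44
f 44 18 19
f 44 19 20
f 45 56 50
f 45 50 46
f 45 46 52
f 45 52 55
f 45 55 56
f 46 50 54
f 50 56 49
f 56 55 47
f 55 52 51
f 52 46 53
f 48 54 49
f 48 49 47
f 48 47 51
f 48 51 53
f 48 53 54
f 49 54 50
f 47 49 56
f 51 47 55
f 53 51 52
f 54 53 46
f 58 60 57
f 61 58 57
f 57 60 59
f 59 61 57
f 58 64 60
f 62 58 61
f 62 64 58
f 60 64 59
f 63 61 59
f 59 64 63
f 63 62 61
f 64 62 63



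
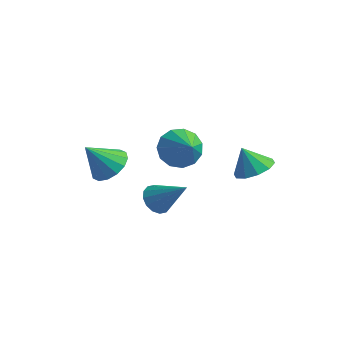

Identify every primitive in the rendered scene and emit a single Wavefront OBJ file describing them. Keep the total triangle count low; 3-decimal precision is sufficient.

v 1.925 -0.494 0.779
v 2.405 -0.913 0.311
v 3.375 -0.286 2.081
v 2.455 -0.524 0.194
v 2.363 -0.128 0.233
v 2.154 0.17 0.418
v 1.883 0.291 0.7
v 1.624 0.2 1.003
v 1.445 -0.076 1.246
v 1.395 -0.464 1.364
v 1.487 -0.861 1.325
v 1.697 -1.159 1.139
v 1.967 -1.279 0.857
v 2.227 -1.189 0.554
v -1.462 0.399 1.002
v -0.712 0.766 1.588
v -2.118 -0.459 2.378
v -1.1 1.122 1.624
v -1.586 1.284 1.494
v -2.038 1.209 1.231
v -2.336 0.917 0.908
v -2.399 0.486 0.609
v -2.212 0.032 0.416
v -1.823 -0.324 0.379
v -1.338 -0.486 0.509
v -0.886 -0.411 0.772
v -0.588 -0.119 1.095
v -0.524 0.312 1.394
v 0.295 3.196 1.355
v 0.766 2.791 0.46
v 1.525 2.484 2.325
v 1.016 3.345 0.551
v 1.036 3.851 0.897
v 0.822 4.15 1.389
v 0.44 4.146 1.87
v 0.012 3.841 2.188
v -0.325 3.33 2.241
v -0.466 2.778 2.013
v -0.365 2.358 1.577
v -0.054 2.204 1.07
v 0.367 2.366 0.653
v 4.049 3.657 1.371
v 4.731 2.988 1.63
v 3.451 3.503 2.549
v 4.932 3.539 1.804
v 4.795 4.135 1.813
v 4.374 4.549 1.652
v 3.828 4.622 1.385
v 3.367 4.326 1.112
v 3.167 3.775 0.938
v 3.303 3.178 0.93
v 3.725 2.765 1.09
v 4.27 2.692 1.358
f 2 1 4
f 2 4 3
f 4 1 5
f 4 5 3
f 5 1 6
f 5 6 3
f 6 1 7
f 6 7 3
f 7 1 8
f 7 8 3
f 8 1 9
f 8 9 3
f 9 1 10
f 9 10 3
f 10 1 11
f 10 11 3
f 11 1 12
f 11 12 3
f 12 1 13
f 12 13 3
f 13 1 14
f 13 14 3
f 14 1 2
f 14 2 3
f 16 15 18
f 16 18 17
f 18 15 19
f 18 19 17
f 19 15 20
f 19 20 17
f 20 15 21
f 20 21 17
f 21 15 22
f 21 22 17
f 22 15 23
f 22 23 17
f 23 15 24
f 23 24 17
f 24 15 25
f 24 25 17
f 25 15 26
f 25 26 17
f 26 15 27
f 26 27 17
f 27 15 28
f 27 28 17
f 28 15 16
f 28 16 17
f 30 29 32
f 30 32 31
f 32 29 33
f 32 33 31
f 33 29 34
f 33 34 31
f 34 29 35
f 34 35 31
f 35 29 36
f 35 36 31
f 36 29 37
f 36 37 31
f 37 29 38
f 37 38 31
f 38 29 39
f 38 39 31
f 39 29 40
f 39 40 31
f 40 29 41
f 40 41 31
f 41 29 30
f 41 30 31
f 43 42 45
f 43 45 44
f 45 42 46
f 45 46 44
f 46 42 47
f 46 47 44
f 47 42 48
f 47 48 44
f 48 42 49
f 48 49 44
f 49 42 50
f 49 50 44
f 50 42 51
f 50 51 44
f 51 42 52
f 51 52 44
f 52 42 53
f 52 53 44
f 53 42 43
f 53 43 44



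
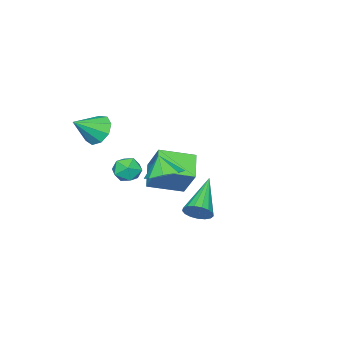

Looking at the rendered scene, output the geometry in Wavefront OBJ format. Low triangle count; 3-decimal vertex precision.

v -0.423 0.486 -0.791
v 0.25 0.974 -0.396
v -0.617 -0.006 0.151
v -0.375 1.296 -0.357
v -1.028 1.144 -0.571
v -1.326 0.606 -0.914
v -1.096 -0.001 -1.185
v -0.471 -0.323 -1.225
v 0.182 -0.171 -1.01
v 0.481 0.366 -0.667
v 0.79 3.284 -1.548
v 1.2 3.052 -1.057
v -0.91 2.556 -0.472
v 1.13 3.355 -0.963
v 0.982 3.642 -1.002
v 0.79 3.847 -1.166
v 0.598 3.924 -1.418
v 0.451 3.854 -1.699
v 0.381 3.653 -1.946
v 0.404 3.368 -2.101
v 0.517 3.064 -2.13
v 0.692 2.81 -2.025
v 0.889 2.665 -1.811
v 1.064 2.662 -1.536
v 1.176 2.802 -1.264
v 1.054 -1.996 1.746
v 1.574 -1.873 1.097
v 2.186 -2.404 2.574
v 1.524 -1.39 1.403
v 1.254 -1.19 1.87
v 0.891 -1.368 2.278
v 0.604 -1.84 2.437
v 0.528 -2.385 2.273
v 0.699 -2.748 1.862
v 1.036 -2.76 1.396
v 1.381 -2.414 1.094
v -3.884 -3.373 -3.061
v -3.51 -2.397 -1.559
v -5.139 -2.17 -3.53
v -4.765 -1.195 -2.027
v -2.895 -2.625 -3.793
v -2.521 -1.65 -2.29
v -4.15 -1.423 -4.261
v -3.776 -0.447 -2.759
v -1.543 -1.713 -1.788
v -0.89 -1.99 -1.469
v -1.75 -2.83 -2.331
v -1.097 -3.107 -2.012
v -1.71 -2.94 -1.562
v -1.582 -2.25 -1.226
v -1.058 -2.57 -2.574
v -0.93 -1.88 -2.238
v -0.59 -2.519 -1.954
v -0.993 -2.749 -1.329
v -1.647 -2.071 -2.471
v -2.05 -2.301 -1.846
f 2 1 4
f 2 4 3
f 4 1 5
f 4 5 3
f 5 1 6
f 5 6 3
f 6 1 7
f 6 7 3
f 7 1 8
f 7 8 3
f 8 1 9
f 8 9 3
f 9 1 10
f 9 10 3
f 10 1 2
f 10 2 3
f 12 11 14
f 12 14 13
f 14 11 15
f 14 15 13
f 15 11 16
f 15 16 13
f 16 11 17
f 16 17 13
f 17 11 18
f 17 18 13
f 18 11 19
f 18 19 13
f 19 11 20
f 19 20 13
f 20 11 21
f 20 21 13
f 21 11 22
f 21 22 13
f 22 11 23
f 22 23 13
f 23 11 24
f 23 24 13
f 24 11 25
f 24 25 13
f 25 11 12
f 25 12 13
f 27 26 29
f 27 29 28
f 29 26 30
f 29 30 28
f 30 26 31
f 30 31 28
f 31 26 32
f 31 32 28
f 32 26 33
f 32 33 28
f 33 26 34
f 33 34 28
f 34 26 35
f 34 35 28
f 35 26 36
f 35 36 28
f 36 26 27
f 36 27 28
f 38 40 37
f 41 38 37
f 37 40 39
f 39 41 37
f 38 44 40
f 42 38 41
f 42 44 38
f 40 44 39
f 43 41 39
f 39 44 43
f 43 42 41
f 44 42 43
f 45 56 50
f 45 50 46
f 45 46 52
f 45 52 55
f 45 55 56
f 46 50 54
f 50 56 49
f 56 55 47
f 55 52 51
f 52 46 53
f 48 54 49
f 48 49 47
f 48 47 51
f 48 51 53
f 48 53 54
f 49 54 50
f 47 49 56
f 51 47 55
f 53 51 52
f 54 53 46



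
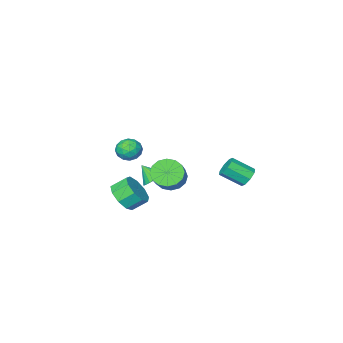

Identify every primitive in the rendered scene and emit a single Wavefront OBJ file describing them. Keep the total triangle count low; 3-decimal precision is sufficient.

v 3.674 -0.563 -2.797
v 4.368 0.164 -2.528
v 3.62 0.629 -1.853
v 2.926 -0.097 -2.123
v 3.995 0.382 -3.093
v 3.246 0.847 -2.418
v 3.471 0.158 -3.519
v 2.723 0.623 -2.845
v 3.043 -0.403 -3.608
v 2.294 0.062 -2.933
v 2.91 -1.039 -3.318
v 2.161 -0.573 -2.643
v 3.134 -1.451 -2.784
v 2.386 -0.986 -2.109
v 3.612 -1.448 -2.256
v 2.863 -0.983 -1.581
v 4.118 -1.031 -1.982
v 3.37 -0.566 -1.307
v 4.417 -0.394 -2.089
v 3.669 0.071 -1.415
v -2.758 2.524 -1.801
v -2.302 2.524 -2.332
v -1.345 1.677 -1.509
v -1.802 1.676 -0.979
v -2.227 2.935 -1.996
v -1.27 2.088 -1.173
v -2.463 3.105 -1.547
v -1.506 2.258 -0.724
v -2.872 2.934 -1.246
v -1.916 2.087 -0.423
v -3.215 2.523 -1.271
v -2.258 1.676 -0.448
v -3.29 2.112 -1.607
v -2.333 1.265 -0.784
v -3.054 1.942 -2.056
v -2.097 1.095 -1.233
v -2.644 2.113 -2.357
v -1.688 1.266 -1.534
v 1.79 -3.377 -1.719
v 2.071 -3.805 -1.052
v 0.669 -3.035 -1.028
v 0.95 -3.463 -0.361
v 1.335 -2.754 -0.598
v 2.028 -2.965 -1.025
v 0.712 -3.875 -1.055
v 1.405 -4.086 -1.482
v 1.405 -4.113 -0.641
v 1.79 -3.42 -0.359
v 0.95 -3.42 -1.721
v 1.335 -2.727 -1.439
v 2.029 -3.621 -1.447
v 0.711 -3.219 -0.633
v 0.937 -2.802 -0.773
v 1.102 -3.054 -0.381
v 2.004 -3.127 -1.431
v 2.169 -3.379 -1.039
v 1.736 -2.761 -0.771
v 0.571 -3.461 -1.041
v 0.736 -3.713 -0.649
v 1.638 -3.786 -1.699
v 1.803 -4.038 -1.307
v 1.004 -4.079 -1.309
v 1.803 -4.053 -0.813
v 1.144 -3.853 -0.406
v 1.004 -4.095 -0.814
v 1.411 -4.219 -1.066
v 2.029 -3.646 -0.647
v 1.37 -3.446 -0.24
v 1.596 -3.029 -0.38
v 2.004 -3.153 -0.631
v 1.637 -3.827 -0.405
v 1.37 -3.394 -1.84
v 0.711 -3.194 -1.433
v 0.736 -3.687 -1.449
v 1.144 -3.811 -1.7
v 1.596 -2.987 -1.674
v 0.937 -2.787 -1.267
v 1.329 -2.621 -1.014
v 1.736 -2.745 -1.266
v 1.103 -3.013 -1.675
v 0.118 -2.681 -3.552
v 0.742 -2.199 -3.412
v 0.502 -3.439 -2.648
v 0.491 -2.069 -3.195
v 0.166 -2.059 -3.05
v -0.168 -2.173 -3.004
v -0.446 -2.388 -3.066
v -0.611 -2.66 -3.225
v -0.632 -2.937 -3.448
v -0.505 -3.163 -3.692
v -0.254 -3.293 -3.908
v 0.071 -3.302 -4.053
v 0.405 -3.188 -4.099
v 0.683 -2.974 -4.037
v 0.848 -2.702 -3.879
v 0.869 -2.425 -3.655
v 2.904 3.155 0.488
v 3.207 3.647 -0.228
v 4.258 4.897 1.076
v 3.956 4.405 1.792
v 2.799 3.855 -0.099
v 3.85 5.106 1.205
v 2.419 3.876 0.188
v 3.47 5.127 1.491
v 2.169 3.704 0.555
v 3.22 4.954 1.858
v 2.116 3.384 0.904
v 3.168 4.635 2.207
v 2.274 3.003 1.141
v 3.326 4.254 2.445
v 2.602 2.663 1.204
v 3.653 3.913 2.508
v 3.01 2.454 1.075
v 4.061 3.705 2.379
v 3.39 2.433 0.789
v 4.441 3.684 2.092
v 3.64 2.606 0.422
v 4.691 3.856 1.725
v 3.692 2.925 0.073
v 4.744 4.176 1.376
v 3.534 3.306 -0.165
v 4.586 4.557 1.139
f 2 1 5
f 2 5 3
f 3 5 6
f 3 6 4
f 5 1 7
f 5 7 6
f 6 7 8
f 6 8 4
f 7 1 9
f 7 9 8
f 8 9 10
f 8 10 4
f 9 1 11
f 9 11 10
f 10 11 12
f 10 12 4
f 11 1 13
f 11 13 12
f 12 13 14
f 12 14 4
f 13 1 15
f 13 15 14
f 14 15 16
f 14 16 4
f 15 1 17
f 15 17 16
f 16 17 18
f 16 18 4
f 17 1 19
f 17 19 18
f 18 19 20
f 18 20 4
f 19 1 2
f 19 2 20
f 20 2 3
f 20 3 4
f 22 21 25
f 22 25 23
f 23 25 26
f 23 26 24
f 25 21 27
f 25 27 26
f 26 27 28
f 26 28 24
f 27 21 29
f 27 29 28
f 28 29 30
f 28 30 24
f 29 21 31
f 29 31 30
f 30 31 32
f 30 32 24
f 31 21 33
f 31 33 32
f 32 33 34
f 32 34 24
f 33 21 35
f 33 35 34
f 34 35 36
f 34 36 24
f 35 21 37
f 35 37 36
f 36 37 38
f 36 38 24
f 37 21 22
f 37 22 38
f 38 22 23
f 38 23 24
f 39 76 55
f 76 50 79
f 55 79 44
f 76 79 55
f 39 55 51
f 55 44 56
f 51 56 40
f 55 56 51
f 39 51 60
f 51 40 61
f 60 61 46
f 51 61 60
f 39 60 72
f 60 46 75
f 72 75 49
f 60 75 72
f 39 72 76
f 72 49 80
f 76 80 50
f 72 80 76
f 40 56 67
f 56 44 70
f 67 70 48
f 56 70 67
f 44 79 57
f 79 50 78
f 57 78 43
f 79 78 57
f 50 80 77
f 80 49 73
f 77 73 41
f 80 73 77
f 49 75 74
f 75 46 62
f 74 62 45
f 75 62 74
f 46 61 66
f 61 40 63
f 66 63 47
f 61 63 66
f 42 68 54
f 68 48 69
f 54 69 43
f 68 69 54
f 42 54 52
f 54 43 53
f 52 53 41
f 54 53 52
f 42 52 59
f 52 41 58
f 59 58 45
f 52 58 59
f 42 59 64
f 59 45 65
f 64 65 47
f 59 65 64
f 42 64 68
f 64 47 71
f 68 71 48
f 64 71 68
f 43 69 57
f 69 48 70
f 57 70 44
f 69 70 57
f 41 53 77
f 53 43 78
f 77 78 50
f 53 78 77
f 45 58 74
f 58 41 73
f 74 73 49
f 58 73 74
f 47 65 66
f 65 45 62
f 66 62 46
f 65 62 66
f 48 71 67
f 71 47 63
f 67 63 40
f 71 63 67
f 82 81 84
f 82 84 83
f 84 81 85
f 84 85 83
f 85 81 86
f 85 86 83
f 86 81 87
f 86 87 83
f 87 81 88
f 87 88 83
f 88 81 89
f 88 89 83
f 89 81 90
f 89 90 83
f 90 81 91
f 90 91 83
f 91 81 92
f 91 92 83
f 92 81 93
f 92 93 83
f 93 81 94
f 93 94 83
f 94 81 95
f 94 95 83
f 95 81 96
f 95 96 83
f 96 81 82
f 96 82 83
f 98 97 101
f 98 101 99
f 99 101 102
f 99 102 100
f 101 97 103
f 101 103 102
f 102 103 104
f 102 104 100
f 103 97 105
f 103 105 104
f 104 105 106
f 104 106 100
f 105 97 107
f 105 107 106
f 106 107 108
f 106 108 100
f 107 97 109
f 107 109 108
f 108 109 110
f 108 110 100
f 109 97 111
f 109 111 110
f 110 111 112
f 110 112 100
f 111 97 113
f 111 113 112
f 112 113 114
f 112 114 100
f 113 97 115
f 113 115 114
f 114 115 116
f 114 116 100
f 115 97 117
f 115 117 116
f 116 117 118
f 116 118 100
f 117 97 119
f 117 119 118
f 118 119 120
f 118 120 100
f 119 97 121
f 119 121 120
f 120 121 122
f 120 122 100
f 121 97 98
f 121 98 122
f 122 98 99
f 122 99 100



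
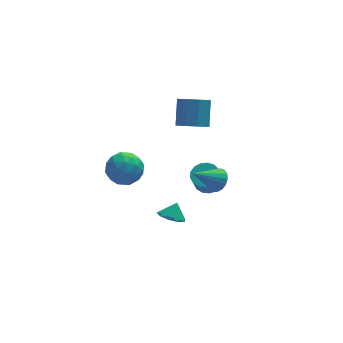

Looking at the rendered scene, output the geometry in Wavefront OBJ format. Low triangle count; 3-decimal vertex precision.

v -2.578 4.308 -2.367
v -1.479 3.975 -2.866
v -2.661 2.545 -1.374
v -1.562 2.212 -1.873
v -1.612 3.134 -1.029
v -1.561 4.224 -1.642
v -2.579 2.296 -2.598
v -2.528 3.386 -3.211
v -1.48 2.732 -3.008
v -0.883 3.25 -2.039
v -3.257 3.27 -2.201
v -2.66 3.788 -1.232
v -2.021 4.296 -2.703
v -2.119 2.224 -1.537
v -2.148 2.766 -1.04
v -1.503 2.57 -1.333
v -2.069 4.442 -1.984
v -1.424 4.247 -2.277
v -1.502 3.753 -1.198
v -2.716 2.273 -1.963
v -2.071 2.078 -2.256
v -2.637 3.95 -2.907
v -1.992 3.754 -3.2
v -2.638 2.767 -3.042
v -1.376 3.37 -3.08
v -1.425 2.334 -2.497
v -2.022 2.383 -2.923
v -1.992 3.023 -3.284
v -1.025 3.674 -2.51
v -1.074 2.638 -1.927
v -1.103 3.18 -1.431
v -1.073 3.821 -1.791
v -1.025 2.944 -2.594
v -3.066 3.882 -2.313
v -3.115 2.846 -1.73
v -3.067 2.699 -2.449
v -3.037 3.34 -2.809
v -2.715 4.186 -1.743
v -2.764 3.15 -1.16
v -2.148 3.497 -0.956
v -2.118 4.137 -1.317
v -3.115 3.576 -1.646
v 1.498 1.152 3
v 2.191 0.525 3.327
v 2.594 1.681 4.687
v 1.902 2.308 4.36
v 2.461 0.956 2.881
v 2.865 2.112 4.241
v 2.281 1.479 2.49
v 2.685 2.635 3.85
v 1.735 1.849 2.338
v 2.138 3.005 3.698
v 1.077 1.893 2.495
v 1.481 3.049 3.856
v 0.617 1.59 2.889
v 1.021 2.746 4.249
v 0.569 1.083 3.335
v 0.973 2.238 4.695
v 0.956 0.607 3.624
v 1.36 1.763 4.984
v 1.596 0.387 3.621
v 2 1.543 4.981
v 3.034 2.892 -4.323
v 3.906 2.933 -4.032
v 3.539 2.489 -2.867
v 2.666 2.448 -3.157
v 3.743 3.33 -3.933
v 3.375 2.886 -2.767
v 3.417 3.626 -3.922
v 3.05 3.182 -2.757
v 3.004 3.754 -4.004
v 2.637 3.31 -2.838
v 2.597 3.685 -4.158
v 2.23 3.241 -2.993
v 2.291 3.434 -4.35
v 1.924 2.99 -3.185
v 2.154 3.059 -4.536
v 1.787 2.615 -3.371
v 2.219 2.645 -4.673
v 1.852 2.202 -3.508
v 2.471 2.288 -4.73
v 2.104 1.845 -3.564
v 2.851 2.07 -4.693
v 2.484 1.626 -3.528
v 3.274 2.039 -4.572
v 2.906 1.596 -3.406
v 3.641 2.204 -4.393
v 3.274 1.761 -3.228
v 3.869 2.527 -4.199
v 3.502 2.083 -3.033
v -0.218 -0.56 -3.639
v 0.592 -0.642 -4.023
v 0.238 -0.18 -2.761
v 0.358 -0.086 -4.143
v -0.146 0.249 -4.027
v -0.683 0.205 -3.729
v -1.002 -0.197 -3.39
v -0.955 -0.769 -3.167
v -0.562 -1.243 -3.165
v -0.008 -1.398 -3.385
v 0.448 -1.16 -3.724
v 1.897 -2.871 1.554
v 2.343 -2.653 2.181
v 0.323 -3.029 2.726
v 2.208 -2.321 2.045
v 2.002 -2.116 1.796
v 1.772 -2.083 1.492
v 1.571 -2.231 1.201
v 1.444 -2.525 0.992
v 1.422 -2.899 0.911
v 1.508 -3.266 0.977
v 1.683 -3.543 1.176
v 1.908 -3.665 1.46
v 2.13 -3.606 1.767
v 2.299 -3.378 2.024
v 2.376 -3.034 2.174
f 1 38 17
f 38 12 41
f 17 41 6
f 38 41 17
f 1 17 13
f 17 6 18
f 13 18 2
f 17 18 13
f 1 13 22
f 13 2 23
f 22 23 8
f 13 23 22
f 1 22 34
f 22 8 37
f 34 37 11
f 22 37 34
f 1 34 38
f 34 11 42
f 38 42 12
f 34 42 38
f 2 18 29
f 18 6 32
f 29 32 10
f 18 32 29
f 6 41 19
f 41 12 40
f 19 40 5
f 41 40 19
f 12 42 39
f 42 11 35
f 39 35 3
f 42 35 39
f 11 37 36
f 37 8 24
f 36 24 7
f 37 24 36
f 8 23 28
f 23 2 25
f 28 25 9
f 23 25 28
f 4 30 16
f 30 10 31
f 16 31 5
f 30 31 16
f 4 16 14
f 16 5 15
f 14 15 3
f 16 15 14
f 4 14 21
f 14 3 20
f 21 20 7
f 14 20 21
f 4 21 26
f 21 7 27
f 26 27 9
f 21 27 26
f 4 26 30
f 26 9 33
f 30 33 10
f 26 33 30
f 5 31 19
f 31 10 32
f 19 32 6
f 31 32 19
f 3 15 39
f 15 5 40
f 39 40 12
f 15 40 39
f 7 20 36
f 20 3 35
f 36 35 11
f 20 35 36
f 9 27 28
f 27 7 24
f 28 24 8
f 27 24 28
f 10 33 29
f 33 9 25
f 29 25 2
f 33 25 29
f 44 43 47
f 44 47 45
f 45 47 48
f 45 48 46
f 47 43 49
f 47 49 48
f 48 49 50
f 48 50 46
f 49 43 51
f 49 51 50
f 50 51 52
f 50 52 46
f 51 43 53
f 51 53 52
f 52 53 54
f 52 54 46
f 53 43 55
f 53 55 54
f 54 55 56
f 54 56 46
f 55 43 57
f 55 57 56
f 56 57 58
f 56 58 46
f 57 43 59
f 57 59 58
f 58 59 60
f 58 60 46
f 59 43 61
f 59 61 60
f 60 61 62
f 60 62 46
f 61 43 44
f 61 44 62
f 62 44 45
f 62 45 46
f 64 63 67
f 64 67 65
f 65 67 68
f 65 68 66
f 67 63 69
f 67 69 68
f 68 69 70
f 68 70 66
f 69 63 71
f 69 71 70
f 70 71 72
f 70 72 66
f 71 63 73
f 71 73 72
f 72 73 74
f 72 74 66
f 73 63 75
f 73 75 74
f 74 75 76
f 74 76 66
f 75 63 77
f 75 77 76
f 76 77 78
f 76 78 66
f 77 63 79
f 77 79 78
f 78 79 80
f 78 80 66
f 79 63 81
f 79 81 80
f 80 81 82
f 80 82 66
f 81 63 83
f 81 83 82
f 82 83 84
f 82 84 66
f 83 63 85
f 83 85 84
f 84 85 86
f 84 86 66
f 85 63 87
f 85 87 86
f 86 87 88
f 86 88 66
f 87 63 89
f 87 89 88
f 88 89 90
f 88 90 66
f 89 63 64
f 89 64 90
f 90 64 65
f 90 65 66
f 92 91 94
f 92 94 93
f 94 91 95
f 94 95 93
f 95 91 96
f 95 96 93
f 96 91 97
f 96 97 93
f 97 91 98
f 97 98 93
f 98 91 99
f 98 99 93
f 99 91 100
f 99 100 93
f 100 91 101
f 100 101 93
f 101 91 92
f 101 92 93
f 103 102 105
f 103 105 104
f 105 102 106
f 105 106 104
f 106 102 107
f 106 107 104
f 107 102 108
f 107 108 104
f 108 102 109
f 108 109 104
f 109 102 110
f 109 110 104
f 110 102 111
f 110 111 104
f 111 102 112
f 111 112 104
f 112 102 113
f 112 113 104
f 113 102 114
f 113 114 104
f 114 102 115
f 114 115 104
f 115 102 116
f 115 116 104
f 116 102 103
f 116 103 104



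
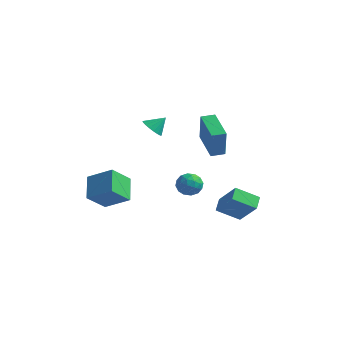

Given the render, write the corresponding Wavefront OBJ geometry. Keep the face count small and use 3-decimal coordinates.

v -0.016 1.521 1.27
v 0.383 1.068 3.019
v 0.456 2.164 1.329
v 0.854 1.712 3.078
v 1.526 0.448 0.642
v 1.924 -0.004 2.391
v 1.997 1.092 0.701
v 2.396 0.639 2.45
v -3.962 2.385 0.576
v -3.327 2.051 0.438
v -3.478 2.995 1.324
v -3.323 2.301 0.232
v -3.446 2.568 0.093
v -3.67 2.799 0.05
v -3.952 2.948 0.111
v -4.236 2.985 0.264
v -4.466 2.904 0.479
v -4.596 2.719 0.713
v -4.6 2.469 0.919
v -4.478 2.202 1.058
v -4.253 1.971 1.101
v -3.971 1.822 1.04
v -3.687 1.785 0.887
v -3.457 1.866 0.672
v 1.829 -2.669 -0.243
v 2.35 -2.229 -0.572
v 2.67 -3.071 0.552
v 3.191 -2.631 0.223
v 2.627 -2.318 0.618
v 2.107 -2.069 0.127
v 2.913 -3.231 -0.147
v 2.393 -2.982 -0.638
v 3.02 -2.577 -0.513
v 2.843 -2.013 -0.04
v 2.177 -3.287 0.02
v 2 -2.723 0.493
v 2.016 -2.414 -0.477
v 3.004 -2.886 0.457
v 2.672 -2.702 0.69
v 2.979 -2.444 0.496
v 1.873 -2.32 -0.067
v 2.179 -2.061 -0.26
v 2.342 -2.113 0.439
v 2.841 -3.239 0.24
v 3.147 -2.98 0.047
v 2.041 -2.856 -0.516
v 2.348 -2.598 -0.71
v 2.678 -3.187 -0.459
v 2.716 -2.36 -0.636
v 3.21 -2.596 -0.169
v 3.047 -2.948 -0.386
v 2.741 -2.802 -0.675
v 2.612 -2.028 -0.358
v 3.106 -2.264 0.109
v 2.774 -2.08 0.341
v 2.469 -1.934 0.053
v 3.006 -2.232 -0.323
v 1.914 -3.036 -0.129
v 2.408 -3.272 0.338
v 2.551 -3.366 -0.073
v 2.246 -3.22 -0.361
v 1.81 -2.704 0.149
v 2.304 -2.94 0.616
v 2.279 -2.498 0.655
v 1.973 -2.352 0.366
v 2.014 -3.068 0.303
v 3.202 0.105 -1.905
v 2.869 0.843 -1.467
v 1.979 0.327 -3.207
v 1.647 1.064 -2.769
v 4.153 0.976 -2.651
v 3.821 1.713 -2.213
v 2.931 1.197 -3.953
v 2.598 1.935 -3.515
v -4.7 -2.237 -1.7
v -3.277 -1.85 -0.894
v -4.431 -1.053 -2.743
v -3.008 -0.666 -1.936
v -3.872 -3.274 -2.664
v -2.449 -2.887 -1.857
v -3.603 -2.09 -3.706
v -2.18 -1.703 -2.9
f 2 4 1
f 5 2 1
f 1 4 3
f 3 5 1
f 2 8 4
f 6 2 5
f 6 8 2
f 4 8 3
f 7 5 3
f 3 8 7
f 7 6 5
f 8 6 7
f 10 9 12
f 10 12 11
f 12 9 13
f 12 13 11
f 13 9 14
f 13 14 11
f 14 9 15
f 14 15 11
f 15 9 16
f 15 16 11
f 16 9 17
f 16 17 11
f 17 9 18
f 17 18 11
f 18 9 19
f 18 19 11
f 19 9 20
f 19 20 11
f 20 9 21
f 20 21 11
f 21 9 22
f 21 22 11
f 22 9 23
f 22 23 11
f 23 9 24
f 23 24 11
f 24 9 10
f 24 10 11
f 25 62 41
f 62 36 65
f 41 65 30
f 62 65 41
f 25 41 37
f 41 30 42
f 37 42 26
f 41 42 37
f 25 37 46
f 37 26 47
f 46 47 32
f 37 47 46
f 25 46 58
f 46 32 61
f 58 61 35
f 46 61 58
f 25 58 62
f 58 35 66
f 62 66 36
f 58 66 62
f 26 42 53
f 42 30 56
f 53 56 34
f 42 56 53
f 30 65 43
f 65 36 64
f 43 64 29
f 65 64 43
f 36 66 63
f 66 35 59
f 63 59 27
f 66 59 63
f 35 61 60
f 61 32 48
f 60 48 31
f 61 48 60
f 32 47 52
f 47 26 49
f 52 49 33
f 47 49 52
f 28 54 40
f 54 34 55
f 40 55 29
f 54 55 40
f 28 40 38
f 40 29 39
f 38 39 27
f 40 39 38
f 28 38 45
f 38 27 44
f 45 44 31
f 38 44 45
f 28 45 50
f 45 31 51
f 50 51 33
f 45 51 50
f 28 50 54
f 50 33 57
f 54 57 34
f 50 57 54
f 29 55 43
f 55 34 56
f 43 56 30
f 55 56 43
f 27 39 63
f 39 29 64
f 63 64 36
f 39 64 63
f 31 44 60
f 44 27 59
f 60 59 35
f 44 59 60
f 33 51 52
f 51 31 48
f 52 48 32
f 51 48 52
f 34 57 53
f 57 33 49
f 53 49 26
f 57 49 53
f 68 70 67
f 71 68 67
f 67 70 69
f 69 71 67
f 68 74 70
f 72 68 71
f 72 74 68
f 70 74 69
f 73 71 69
f 69 74 73
f 73 72 71
f 74 72 73
f 76 78 75
f 79 76 75
f 75 78 77
f 77 79 75
f 76 82 78
f 80 76 79
f 80 82 76
f 78 82 77
f 81 79 77
f 77 82 81
f 81 80 79
f 82 80 81



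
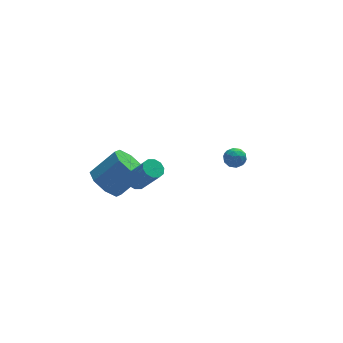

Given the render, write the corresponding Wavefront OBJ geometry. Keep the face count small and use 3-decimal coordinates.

v -3.375 -1.549 -0.111
v -2.696 -1.127 -0.807
v -1.405 -1.089 0.476
v -2.085 -1.511 1.171
v -3.115 -0.563 -0.401
v -1.825 -0.526 0.881
v -3.687 -0.576 0.174
v -2.396 -0.539 1.457
v -4.076 -1.16 0.583
v -2.785 -1.122 1.865
v -4.055 -1.971 0.584
v -2.764 -1.933 1.867
v -3.635 -2.534 0.179
v -2.345 -2.497 1.461
v -3.064 -2.521 -0.397
v -1.773 -2.484 0.886
v -2.675 -1.938 -0.805
v -1.384 -1.9 0.477
v 3.179 -0.216 -0.816
v 3.809 -0.191 -0.935
v 3.351 -0.889 -0.045
v 3.981 -0.864 -0.164
v 3.68 -0.353 0.082
v 3.574 0.063 -0.395
v 3.586 -1.143 -0.585
v 3.48 -0.727 -1.062
v 4.06 -0.764 -0.792
v 4.119 -0.276 -0.38
v 3.041 -0.804 -0.6
v 3.1 -0.316 -0.188
v 3.479 -0.145 -0.944
v 3.681 -0.935 -0.036
v 3.504 -0.635 0.108
v 3.875 -0.62 0.038
v 3.341 0.004 -0.626
v 3.711 0.019 -0.696
v 3.635 -0.076 -0.098
v 3.449 -1.099 -0.284
v 3.819 -1.084 -0.354
v 3.285 -0.46 -1.018
v 3.656 -0.445 -1.088
v 3.525 -1.004 -0.882
v 3.997 -0.466 -0.929
v 4.098 -0.862 -0.476
v 3.866 -1.026 -0.723
v 3.804 -0.781 -1.004
v 4.031 -0.18 -0.687
v 4.132 -0.575 -0.233
v 3.955 -0.275 -0.089
v 3.893 -0.03 -0.369
v 4.179 -0.516 -0.603
v 3.028 -0.505 -0.747
v 3.129 -0.9 -0.293
v 3.267 -1.05 -0.611
v 3.205 -0.805 -0.891
v 3.062 -0.218 -0.504
v 3.163 -0.614 -0.051
v 3.356 -0.299 0.024
v 3.294 -0.054 -0.257
v 2.981 -0.564 -0.377
v -2.198 -3.085 1.186
v -1.767 -3.313 0.854
v -1.092 -4.144 2.301
v -1.522 -3.915 2.634
v -1.651 -2.993 0.984
v -0.976 -3.824 2.431
v -1.744 -2.707 1.191
v -1.069 -3.538 2.638
v -2.01 -2.566 1.397
v -1.335 -3.397 2.844
v -2.348 -2.623 1.522
v -1.673 -3.454 2.969
v -2.628 -2.856 1.519
v -1.953 -3.687 2.966
v -2.744 -3.176 1.389
v -2.069 -4.007 2.836
v -2.651 -3.462 1.182
v -1.976 -4.293 2.629
v -2.385 -3.603 0.976
v -1.71 -4.434 2.423
v -2.047 -3.546 0.851
v -1.372 -4.377 2.298
f 2 1 5
f 2 5 3
f 3 5 6
f 3 6 4
f 5 1 7
f 5 7 6
f 6 7 8
f 6 8 4
f 7 1 9
f 7 9 8
f 8 9 10
f 8 10 4
f 9 1 11
f 9 11 10
f 10 11 12
f 10 12 4
f 11 1 13
f 11 13 12
f 12 13 14
f 12 14 4
f 13 1 15
f 13 15 14
f 14 15 16
f 14 16 4
f 15 1 17
f 15 17 16
f 16 17 18
f 16 18 4
f 17 1 2
f 17 2 18
f 18 2 3
f 18 3 4
f 19 56 35
f 56 30 59
f 35 59 24
f 56 59 35
f 19 35 31
f 35 24 36
f 31 36 20
f 35 36 31
f 19 31 40
f 31 20 41
f 40 41 26
f 31 41 40
f 19 40 52
f 40 26 55
f 52 55 29
f 40 55 52
f 19 52 56
f 52 29 60
f 56 60 30
f 52 60 56
f 20 36 47
f 36 24 50
f 47 50 28
f 36 50 47
f 24 59 37
f 59 30 58
f 37 58 23
f 59 58 37
f 30 60 57
f 60 29 53
f 57 53 21
f 60 53 57
f 29 55 54
f 55 26 42
f 54 42 25
f 55 42 54
f 26 41 46
f 41 20 43
f 46 43 27
f 41 43 46
f 22 48 34
f 48 28 49
f 34 49 23
f 48 49 34
f 22 34 32
f 34 23 33
f 32 33 21
f 34 33 32
f 22 32 39
f 32 21 38
f 39 38 25
f 32 38 39
f 22 39 44
f 39 25 45
f 44 45 27
f 39 45 44
f 22 44 48
f 44 27 51
f 48 51 28
f 44 51 48
f 23 49 37
f 49 28 50
f 37 50 24
f 49 50 37
f 21 33 57
f 33 23 58
f 57 58 30
f 33 58 57
f 25 38 54
f 38 21 53
f 54 53 29
f 38 53 54
f 27 45 46
f 45 25 42
f 46 42 26
f 45 42 46
f 28 51 47
f 51 27 43
f 47 43 20
f 51 43 47
f 62 61 65
f 62 65 63
f 63 65 66
f 63 66 64
f 65 61 67
f 65 67 66
f 66 67 68
f 66 68 64
f 67 61 69
f 67 69 68
f 68 69 70
f 68 70 64
f 69 61 71
f 69 71 70
f 70 71 72
f 70 72 64
f 71 61 73
f 71 73 72
f 72 73 74
f 72 74 64
f 73 61 75
f 73 75 74
f 74 75 76
f 74 76 64
f 75 61 77
f 75 77 76
f 76 77 78
f 76 78 64
f 77 61 79
f 77 79 78
f 78 79 80
f 78 80 64
f 79 61 81
f 79 81 80
f 80 81 82
f 80 82 64
f 81 61 62
f 81 62 82
f 82 62 63
f 82 63 64



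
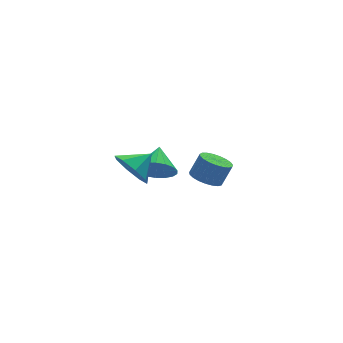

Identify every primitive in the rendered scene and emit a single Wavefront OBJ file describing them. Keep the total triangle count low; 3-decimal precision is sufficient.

v 0.27 2.455 -0.533
v 0.775 1.854 -0.114
v 0.83 3.405 0.153
v 0.996 1.951 -0.429
v 1.073 2.148 -0.764
v 0.99 2.405 -1.053
v 0.765 2.673 -1.24
v 0.442 2.897 -1.286
v 0.085 3.033 -1.184
v -0.236 3.055 -0.952
v -0.457 2.958 -0.638
v -0.533 2.761 -0.303
v -0.451 2.504 -0.013
v -0.226 2.237 0.173
v 0.097 2.012 0.22
v 0.455 1.876 0.117
v -2.547 -2.04 2.92
v -2.089 -2.478 2.309
v -1.653 -1.86 3.46
v -2.139 -1.821 2.172
v -2.428 -1.292 2.472
v -2.787 -1.202 3.035
v -3.005 -1.603 3.53
v -2.955 -2.26 3.668
v -2.666 -2.789 3.367
v -2.307 -2.879 2.804
v 2.326 2.162 -1.361
v 2.742 2.724 -1.573
v 3.21 2.739 -0.611
v 2.794 2.178 -0.399
v 2.499 2.865 -1.457
v 2.968 2.88 -0.495
v 2.227 2.885 -1.325
v 2.695 2.9 -0.363
v 1.972 2.779 -1.199
v 2.44 2.795 -0.237
v 1.777 2.568 -1.101
v 2.246 2.583 -0.139
v 1.678 2.286 -1.048
v 2.146 2.301 -0.086
v 1.691 1.982 -1.049
v 2.159 1.998 -0.087
v 1.813 1.71 -1.104
v 2.282 1.726 -0.142
v 2.025 1.516 -1.204
v 2.493 1.532 -0.242
v 2.288 1.434 -1.331
v 2.756 1.449 -0.369
v 2.558 1.477 -1.463
v 3.026 1.493 -0.501
v 2.787 1.64 -1.577
v 3.256 1.655 -0.615
v 2.937 1.892 -1.654
v 3.406 1.907 -0.692
v 2.982 2.191 -1.681
v 3.45 2.207 -0.719
v 2.912 2.485 -1.652
v 3.381 2.501 -0.69
f 2 1 4
f 2 4 3
f 4 1 5
f 4 5 3
f 5 1 6
f 5 6 3
f 6 1 7
f 6 7 3
f 7 1 8
f 7 8 3
f 8 1 9
f 8 9 3
f 9 1 10
f 9 10 3
f 10 1 11
f 10 11 3
f 11 1 12
f 11 12 3
f 12 1 13
f 12 13 3
f 13 1 14
f 13 14 3
f 14 1 15
f 14 15 3
f 15 1 16
f 15 16 3
f 16 1 2
f 16 2 3
f 18 17 20
f 18 20 19
f 20 17 21
f 20 21 19
f 21 17 22
f 21 22 19
f 22 17 23
f 22 23 19
f 23 17 24
f 23 24 19
f 24 17 25
f 24 25 19
f 25 17 26
f 25 26 19
f 26 17 18
f 26 18 19
f 28 27 31
f 28 31 29
f 29 31 32
f 29 32 30
f 31 27 33
f 31 33 32
f 32 33 34
f 32 34 30
f 33 27 35
f 33 35 34
f 34 35 36
f 34 36 30
f 35 27 37
f 35 37 36
f 36 37 38
f 36 38 30
f 37 27 39
f 37 39 38
f 38 39 40
f 38 40 30
f 39 27 41
f 39 41 40
f 40 41 42
f 40 42 30
f 41 27 43
f 41 43 42
f 42 43 44
f 42 44 30
f 43 27 45
f 43 45 44
f 44 45 46
f 44 46 30
f 45 27 47
f 45 47 46
f 46 47 48
f 46 48 30
f 47 27 49
f 47 49 48
f 48 49 50
f 48 50 30
f 49 27 51
f 49 51 50
f 50 51 52
f 50 52 30
f 51 27 53
f 51 53 52
f 52 53 54
f 52 54 30
f 53 27 55
f 53 55 54
f 54 55 56
f 54 56 30
f 55 27 57
f 55 57 56
f 56 57 58
f 56 58 30
f 57 27 28
f 57 28 58
f 58 28 29
f 58 29 30

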